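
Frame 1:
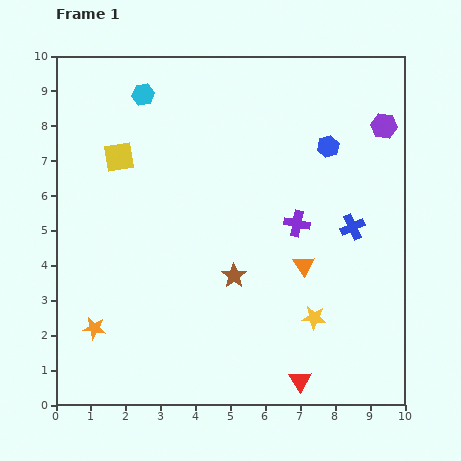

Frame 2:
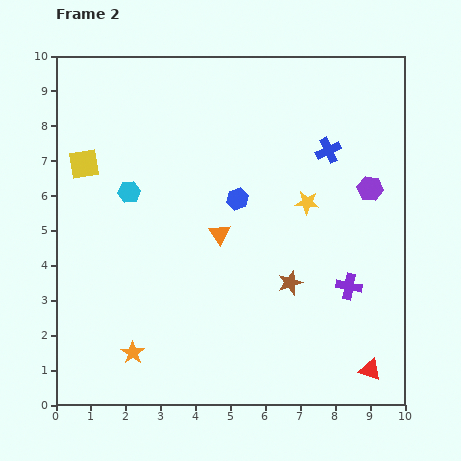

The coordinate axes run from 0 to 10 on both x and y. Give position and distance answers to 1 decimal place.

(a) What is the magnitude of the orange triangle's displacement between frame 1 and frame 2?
2.6

The orange triangle moved from (7.1, 4.0) to (4.7, 4.9), a distance of √(2.4² + 0.9²) ≈ 2.6.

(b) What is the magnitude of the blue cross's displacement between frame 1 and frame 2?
2.3

The blue cross moved from (8.5, 5.1) to (7.8, 7.3), a distance of √(0.7² + 2.2²) ≈ 2.3.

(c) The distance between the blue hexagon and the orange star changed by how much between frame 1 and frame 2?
-3.2

Distance in frame 1: 8.5. Distance in frame 2: 5.3.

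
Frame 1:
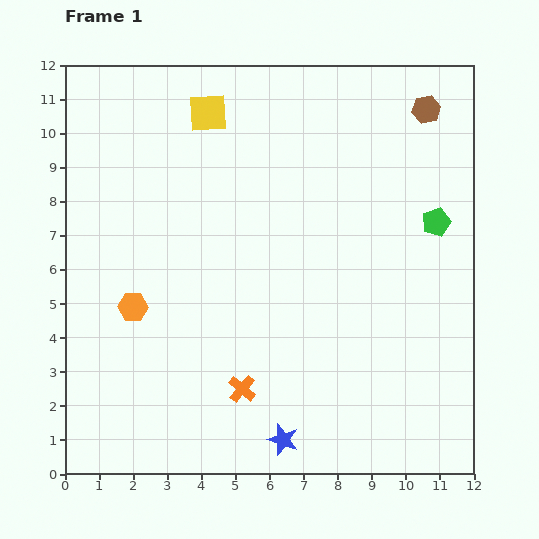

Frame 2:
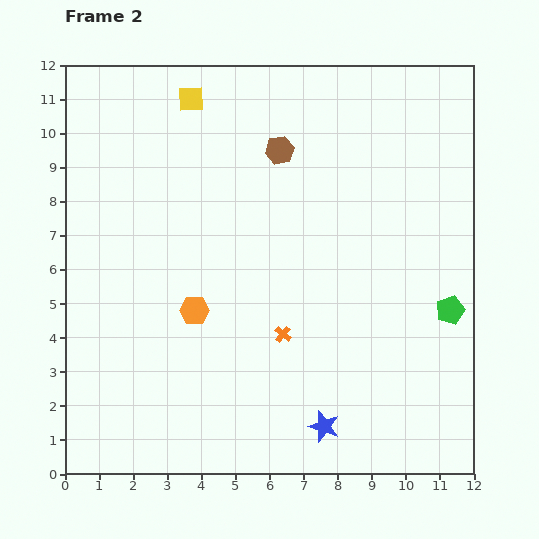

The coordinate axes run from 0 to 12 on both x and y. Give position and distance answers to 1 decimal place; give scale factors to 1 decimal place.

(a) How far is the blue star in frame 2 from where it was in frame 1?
1.3

The blue star moved from (6.4, 1.0) to (7.6, 1.4), a distance of √(1.2² + 0.4²) ≈ 1.3.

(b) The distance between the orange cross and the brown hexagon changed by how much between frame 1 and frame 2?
-4.4

Distance in frame 1: 9.8. Distance in frame 2: 5.4.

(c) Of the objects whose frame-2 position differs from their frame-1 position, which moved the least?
the yellow square

(moved 0.6)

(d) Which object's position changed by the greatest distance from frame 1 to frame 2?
the brown hexagon

(moved 4.5; next 2.6)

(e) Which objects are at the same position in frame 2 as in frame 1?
none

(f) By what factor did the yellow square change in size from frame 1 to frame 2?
0.7×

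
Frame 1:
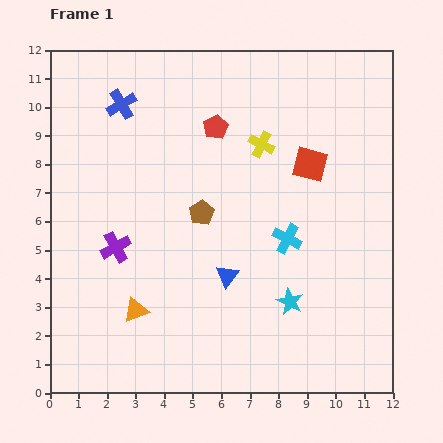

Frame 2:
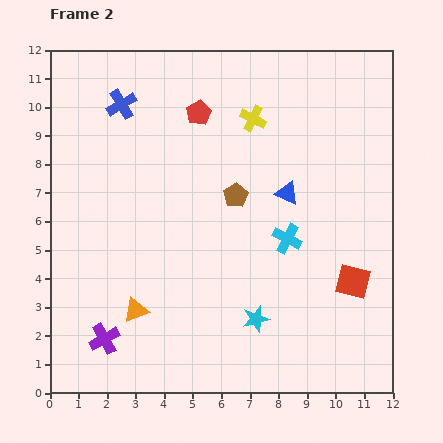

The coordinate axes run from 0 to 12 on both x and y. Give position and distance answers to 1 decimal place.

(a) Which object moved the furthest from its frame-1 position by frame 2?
the red square

(moved 4.4; next 3.6)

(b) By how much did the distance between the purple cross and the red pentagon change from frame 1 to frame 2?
+3.1

Distance in frame 1: 5.5. Distance in frame 2: 8.6.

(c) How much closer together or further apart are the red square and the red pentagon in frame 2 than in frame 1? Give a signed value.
+4.5

Distance in frame 1: 3.5. Distance in frame 2: 8.0.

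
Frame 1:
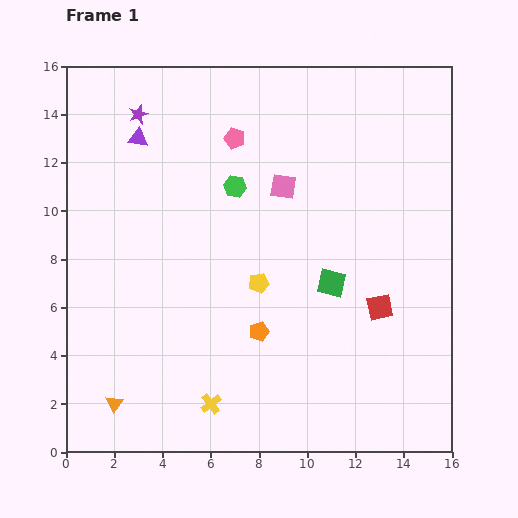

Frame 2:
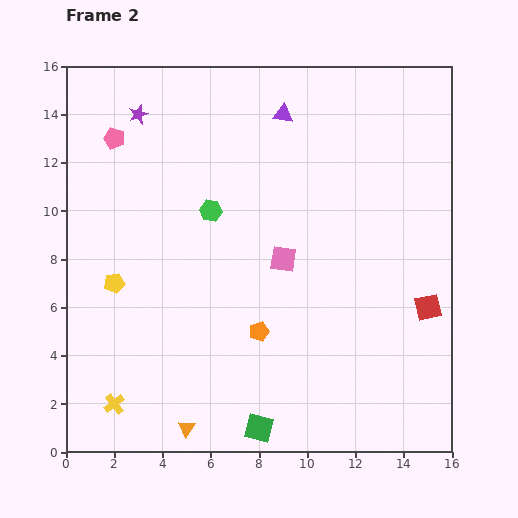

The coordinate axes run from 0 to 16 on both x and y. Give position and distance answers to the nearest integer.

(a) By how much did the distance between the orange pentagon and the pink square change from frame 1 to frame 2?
-3

Distance in frame 1: 6. Distance in frame 2: 3.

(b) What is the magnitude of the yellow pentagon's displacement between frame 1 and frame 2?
6

The yellow pentagon moved from (8, 7) to (2, 7), a distance of √(6² + 0²) ≈ 6.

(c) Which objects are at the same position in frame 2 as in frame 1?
the purple star, the orange pentagon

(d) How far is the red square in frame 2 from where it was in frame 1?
2

The red square moved from (13, 6) to (15, 6), a distance of √(2² + 0²) ≈ 2.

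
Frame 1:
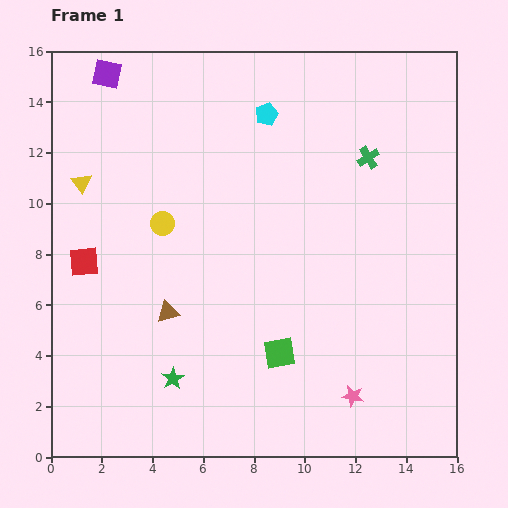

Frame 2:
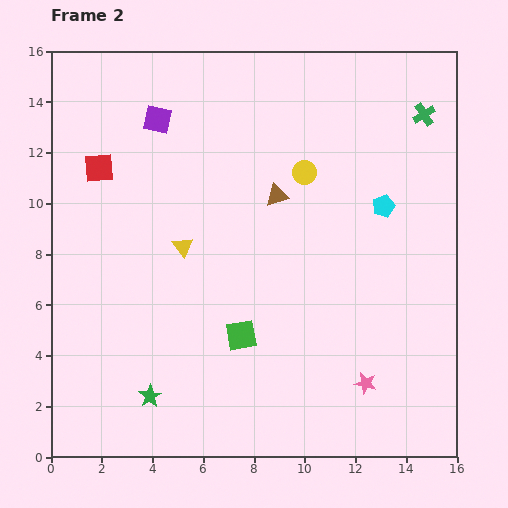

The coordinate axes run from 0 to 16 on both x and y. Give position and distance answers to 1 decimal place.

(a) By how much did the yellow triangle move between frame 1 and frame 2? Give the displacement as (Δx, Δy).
(4.0, -2.5)

The yellow triangle was at (1.2, 10.8) in frame 1 and (5.2, 8.3) in frame 2.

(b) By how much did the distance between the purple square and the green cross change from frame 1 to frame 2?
-0.3

Distance in frame 1: 10.8. Distance in frame 2: 10.5.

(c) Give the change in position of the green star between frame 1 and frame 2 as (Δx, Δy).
(-0.9, -0.7)

The green star was at (4.8, 3.1) in frame 1 and (3.9, 2.4) in frame 2.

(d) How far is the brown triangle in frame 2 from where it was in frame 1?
6.3

The brown triangle moved from (4.6, 5.7) to (8.9, 10.3), a distance of √(4.3² + 4.6²) ≈ 6.3.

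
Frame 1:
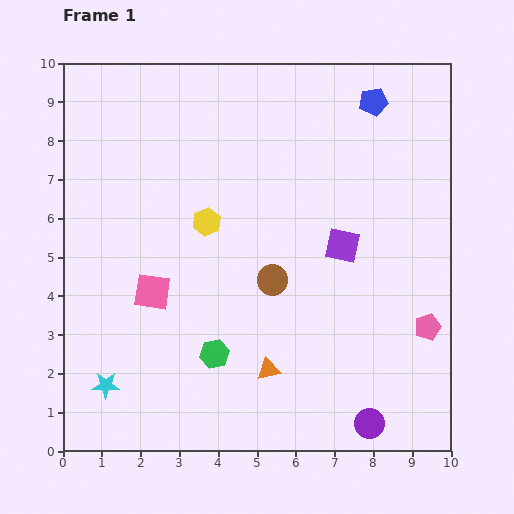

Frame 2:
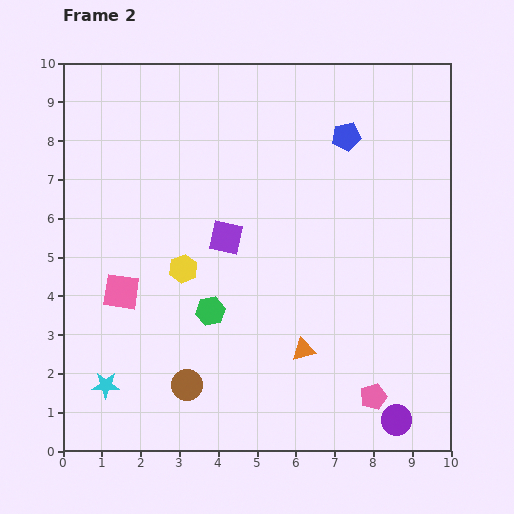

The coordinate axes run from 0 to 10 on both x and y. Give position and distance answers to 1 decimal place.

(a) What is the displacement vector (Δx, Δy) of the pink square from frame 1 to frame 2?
(-0.8, 0.0)

The pink square was at (2.3, 4.1) in frame 1 and (1.5, 4.1) in frame 2.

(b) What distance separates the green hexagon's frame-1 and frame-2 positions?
1.1

The green hexagon moved from (3.9, 2.5) to (3.8, 3.6), a distance of √(0.1² + 1.1²) ≈ 1.1.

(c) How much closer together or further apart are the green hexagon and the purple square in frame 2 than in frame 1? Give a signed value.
-2.4

Distance in frame 1: 4.3. Distance in frame 2: 1.9.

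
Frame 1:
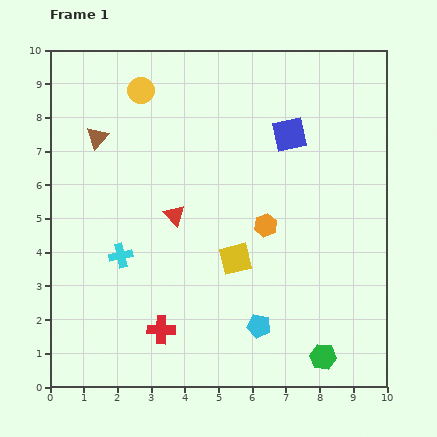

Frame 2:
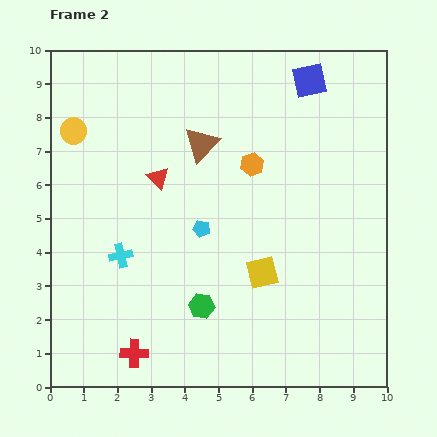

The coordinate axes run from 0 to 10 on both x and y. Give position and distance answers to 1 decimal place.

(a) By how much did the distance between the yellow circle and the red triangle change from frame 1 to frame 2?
-0.9

Distance in frame 1: 3.8. Distance in frame 2: 2.9.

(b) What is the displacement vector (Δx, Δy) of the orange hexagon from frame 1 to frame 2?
(-0.4, 1.8)

The orange hexagon was at (6.4, 4.8) in frame 1 and (6.0, 6.6) in frame 2.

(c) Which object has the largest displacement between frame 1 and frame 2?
the green hexagon

(moved 3.9; next 3.4)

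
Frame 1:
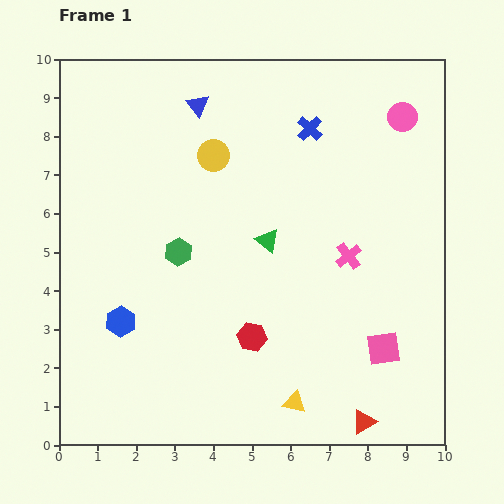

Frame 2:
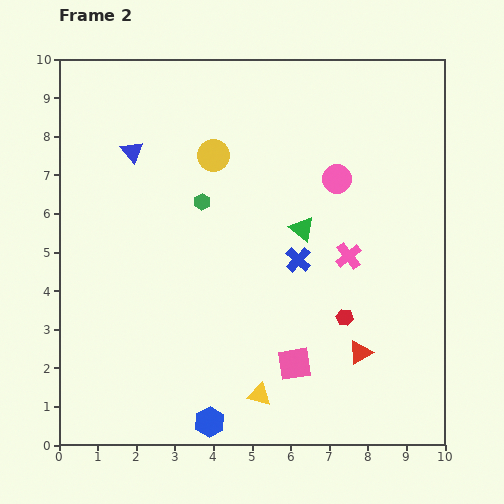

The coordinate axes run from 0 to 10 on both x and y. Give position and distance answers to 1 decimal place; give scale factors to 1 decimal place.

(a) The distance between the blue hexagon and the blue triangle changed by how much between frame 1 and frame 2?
+1.4

Distance in frame 1: 5.9. Distance in frame 2: 7.3.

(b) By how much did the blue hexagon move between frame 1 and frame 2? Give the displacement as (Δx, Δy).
(2.3, -2.6)

The blue hexagon was at (1.6, 3.2) in frame 1 and (3.9, 0.6) in frame 2.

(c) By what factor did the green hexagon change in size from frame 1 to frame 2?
0.6×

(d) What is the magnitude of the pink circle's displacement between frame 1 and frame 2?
2.3

The pink circle moved from (8.9, 8.5) to (7.2, 6.9), a distance of √(1.7² + 1.6²) ≈ 2.3.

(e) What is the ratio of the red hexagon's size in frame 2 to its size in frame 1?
0.6×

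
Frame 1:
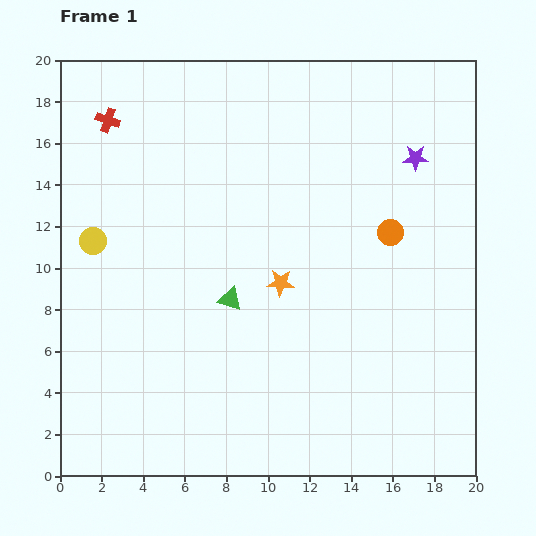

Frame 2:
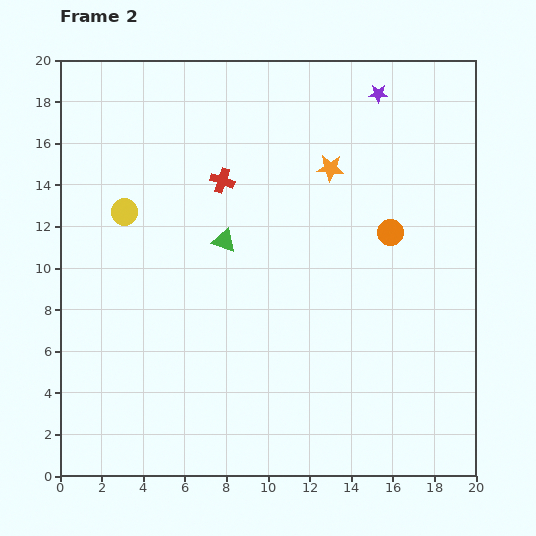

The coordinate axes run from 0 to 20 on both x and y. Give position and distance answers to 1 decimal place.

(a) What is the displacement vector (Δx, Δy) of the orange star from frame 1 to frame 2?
(2.4, 5.5)

The orange star was at (10.6, 9.3) in frame 1 and (13.0, 14.8) in frame 2.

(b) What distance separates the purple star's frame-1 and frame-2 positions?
3.6

The purple star moved from (17.1, 15.3) to (15.3, 18.4), a distance of √(1.8² + 3.1²) ≈ 3.6.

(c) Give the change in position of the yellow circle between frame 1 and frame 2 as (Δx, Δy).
(1.5, 1.4)

The yellow circle was at (1.6, 11.3) in frame 1 and (3.1, 12.7) in frame 2.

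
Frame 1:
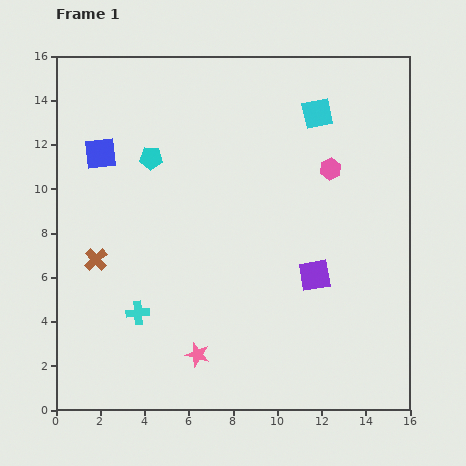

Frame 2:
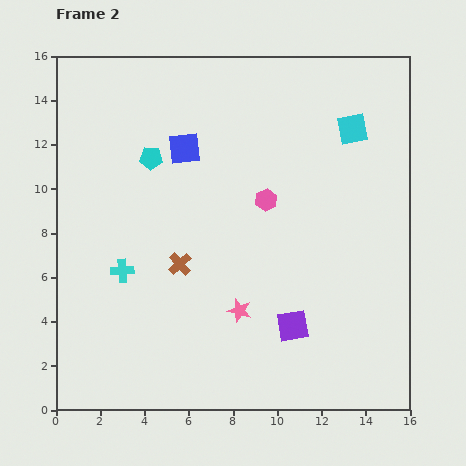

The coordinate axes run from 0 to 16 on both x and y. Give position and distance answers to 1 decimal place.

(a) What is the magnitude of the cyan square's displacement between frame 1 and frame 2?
1.7

The cyan square moved from (11.8, 13.4) to (13.4, 12.7), a distance of √(1.6² + 0.7²) ≈ 1.7.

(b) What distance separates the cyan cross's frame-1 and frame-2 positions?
2.0

The cyan cross moved from (3.7, 4.4) to (3.0, 6.3), a distance of √(0.7² + 1.9²) ≈ 2.0.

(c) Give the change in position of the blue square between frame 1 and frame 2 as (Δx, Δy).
(3.8, 0.2)

The blue square was at (2.0, 11.6) in frame 1 and (5.8, 11.8) in frame 2.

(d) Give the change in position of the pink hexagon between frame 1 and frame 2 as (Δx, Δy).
(-2.9, -1.4)

The pink hexagon was at (12.4, 10.9) in frame 1 and (9.5, 9.5) in frame 2.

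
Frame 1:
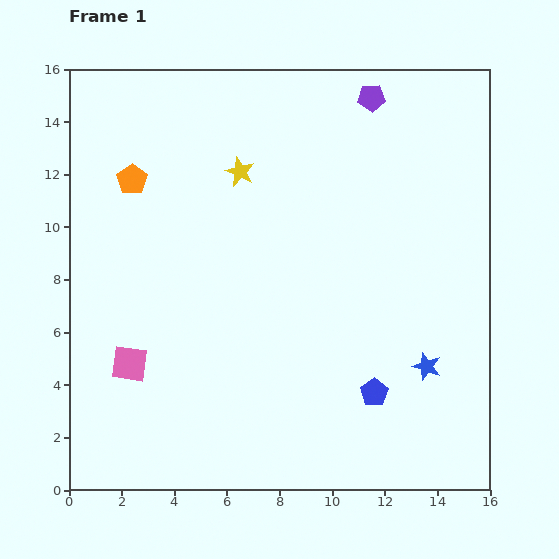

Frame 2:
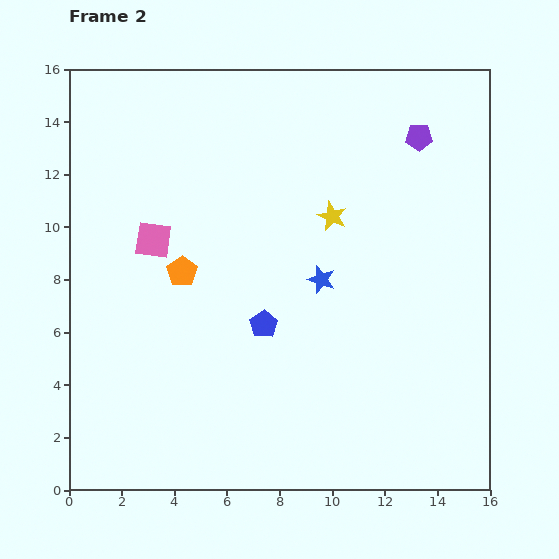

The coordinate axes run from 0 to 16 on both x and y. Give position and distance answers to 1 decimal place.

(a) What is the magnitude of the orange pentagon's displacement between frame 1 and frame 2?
4.0

The orange pentagon moved from (2.4, 11.8) to (4.3, 8.3), a distance of √(1.9² + 3.5²) ≈ 4.0.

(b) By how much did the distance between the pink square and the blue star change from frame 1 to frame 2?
-4.7

Distance in frame 1: 11.3. Distance in frame 2: 6.6.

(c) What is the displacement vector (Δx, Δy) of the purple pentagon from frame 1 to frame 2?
(1.8, -1.5)

The purple pentagon was at (11.5, 14.9) in frame 1 and (13.3, 13.4) in frame 2.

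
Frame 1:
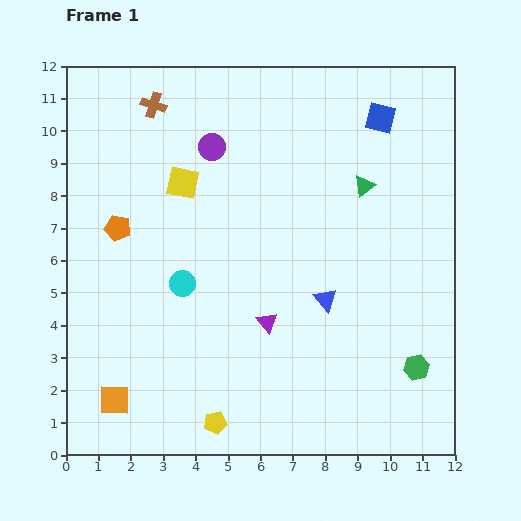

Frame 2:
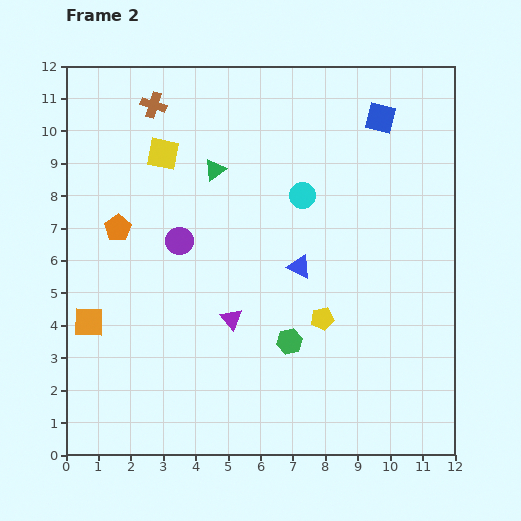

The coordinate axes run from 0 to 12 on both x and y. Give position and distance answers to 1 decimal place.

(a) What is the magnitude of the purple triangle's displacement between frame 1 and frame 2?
1.1

The purple triangle moved from (6.2, 4.1) to (5.1, 4.2), a distance of √(1.1² + 0.1²) ≈ 1.1.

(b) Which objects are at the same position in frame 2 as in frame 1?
the blue square, the brown cross, the orange pentagon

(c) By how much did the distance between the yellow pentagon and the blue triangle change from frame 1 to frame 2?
-3.4

Distance in frame 1: 5.1. Distance in frame 2: 1.7.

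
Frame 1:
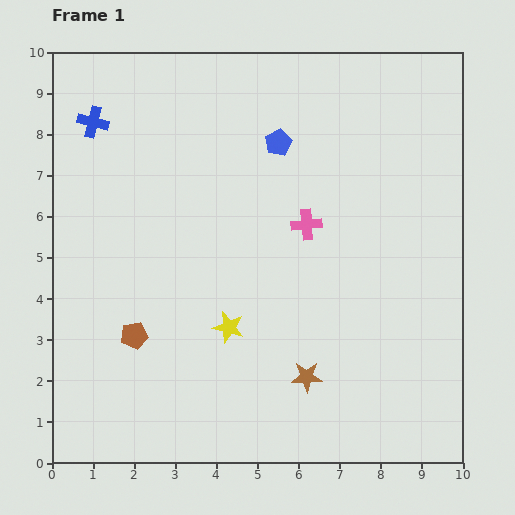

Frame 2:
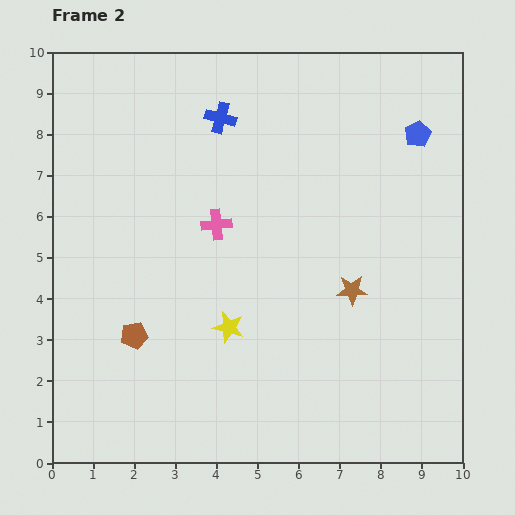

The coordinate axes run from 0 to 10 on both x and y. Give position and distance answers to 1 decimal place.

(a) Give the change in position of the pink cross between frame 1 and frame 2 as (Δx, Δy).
(-2.2, 0.0)

The pink cross was at (6.2, 5.8) in frame 1 and (4.0, 5.8) in frame 2.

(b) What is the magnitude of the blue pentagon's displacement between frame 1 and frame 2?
3.4

The blue pentagon moved from (5.5, 7.8) to (8.9, 8.0), a distance of √(3.4² + 0.2²) ≈ 3.4.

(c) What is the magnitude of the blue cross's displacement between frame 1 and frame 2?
3.1

The blue cross moved from (1.0, 8.3) to (4.1, 8.4), a distance of √(3.1² + 0.1²) ≈ 3.1.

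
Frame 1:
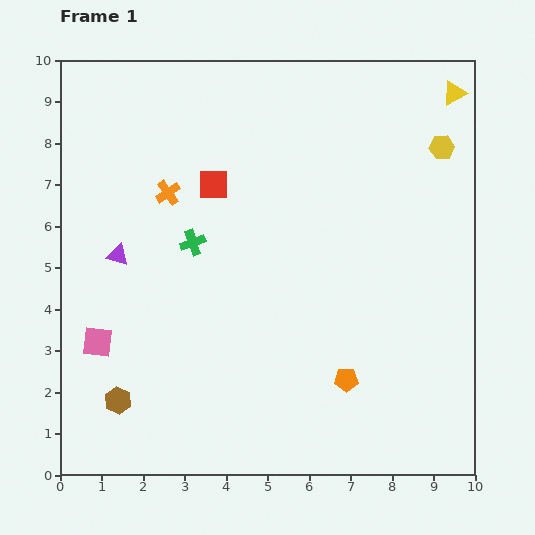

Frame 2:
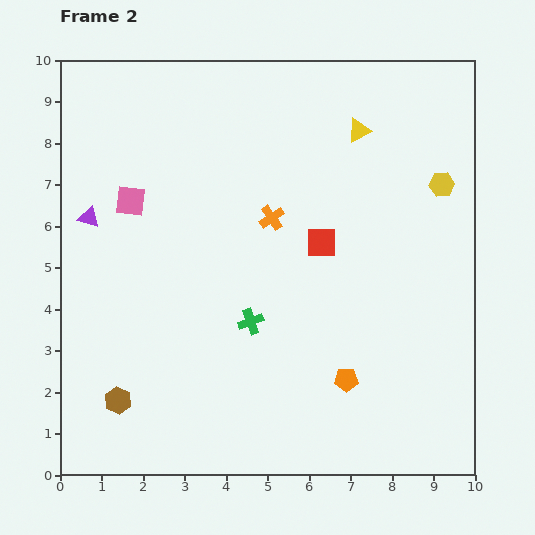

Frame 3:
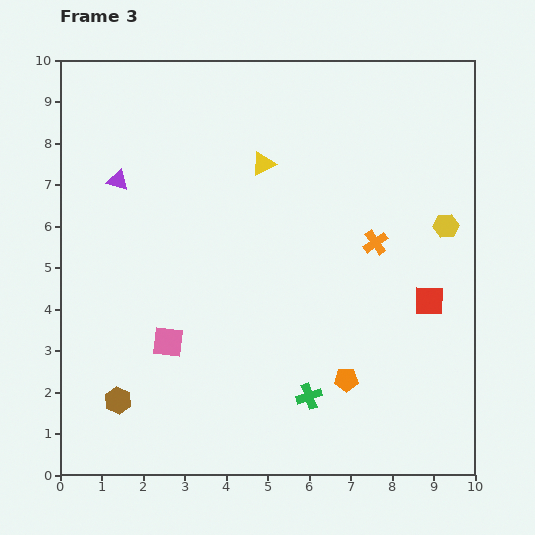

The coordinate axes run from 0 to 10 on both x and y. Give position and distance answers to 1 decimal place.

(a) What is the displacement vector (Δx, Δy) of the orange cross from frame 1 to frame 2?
(2.5, -0.6)

The orange cross was at (2.6, 6.8) in frame 1 and (5.1, 6.2) in frame 2.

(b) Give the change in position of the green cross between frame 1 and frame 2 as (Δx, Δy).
(1.4, -1.9)

The green cross was at (3.2, 5.6) in frame 1 and (4.6, 3.7) in frame 2.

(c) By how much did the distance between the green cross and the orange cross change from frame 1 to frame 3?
+2.7

Distance in frame 1: 1.3. Distance in frame 3: 4.0.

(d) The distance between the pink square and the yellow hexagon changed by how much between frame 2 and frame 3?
-0.2

Distance in frame 2: 7.5. Distance in frame 3: 7.3.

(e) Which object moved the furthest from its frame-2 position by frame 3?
the pink square

(moved 3.5; next 3.0)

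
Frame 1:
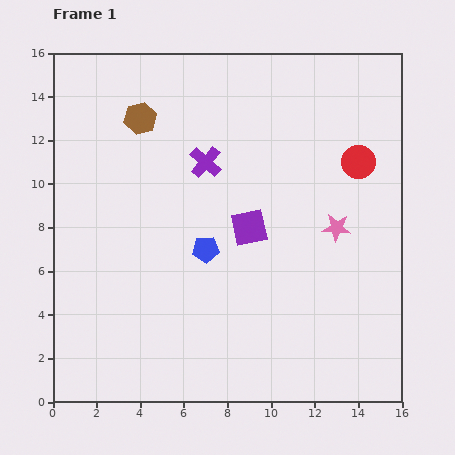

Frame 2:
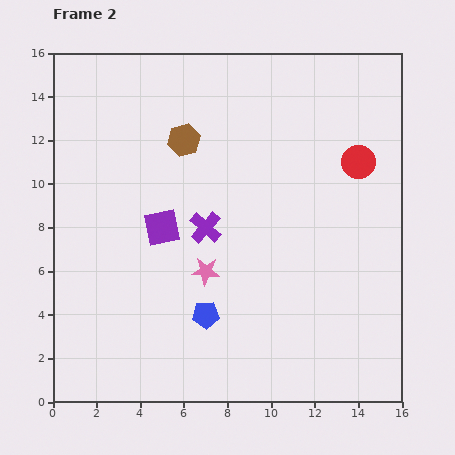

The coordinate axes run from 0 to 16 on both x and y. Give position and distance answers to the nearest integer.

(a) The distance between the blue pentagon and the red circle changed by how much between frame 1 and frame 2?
+2

Distance in frame 1: 8. Distance in frame 2: 10.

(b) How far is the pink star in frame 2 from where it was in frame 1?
6

The pink star moved from (13, 8) to (7, 6), a distance of √(6² + 2²) ≈ 6.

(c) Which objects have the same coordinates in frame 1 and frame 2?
the red circle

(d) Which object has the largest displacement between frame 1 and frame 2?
the pink star

(moved 6; next 4)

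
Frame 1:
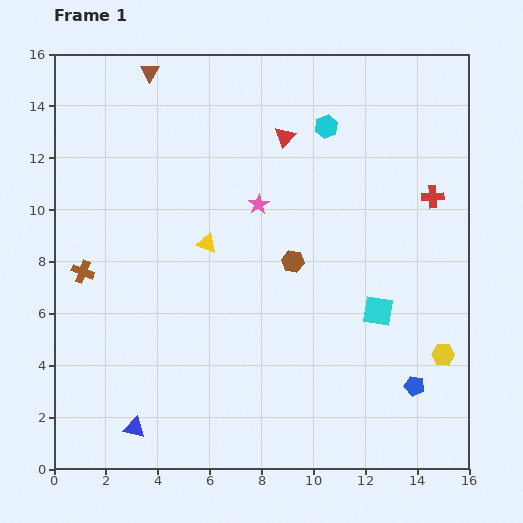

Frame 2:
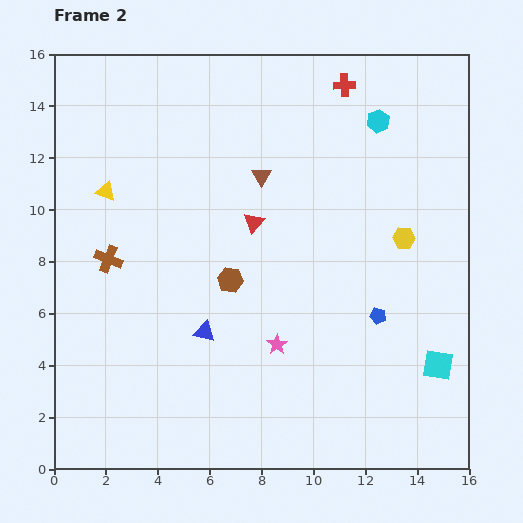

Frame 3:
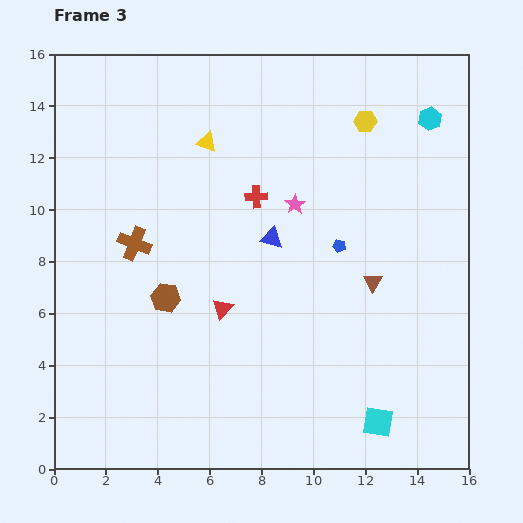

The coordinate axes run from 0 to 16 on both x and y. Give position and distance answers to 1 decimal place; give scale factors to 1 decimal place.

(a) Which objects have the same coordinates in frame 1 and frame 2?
none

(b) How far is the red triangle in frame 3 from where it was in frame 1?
7.0

The red triangle moved from (8.9, 12.8) to (6.5, 6.2), a distance of √(2.4² + 6.6²) ≈ 7.0.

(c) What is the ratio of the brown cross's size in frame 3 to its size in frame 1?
1.5×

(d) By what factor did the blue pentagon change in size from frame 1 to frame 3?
0.6×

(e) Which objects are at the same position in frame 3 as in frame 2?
none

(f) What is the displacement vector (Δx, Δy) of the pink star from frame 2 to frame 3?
(0.7, 5.4)

The pink star was at (8.6, 4.8) in frame 2 and (9.3, 10.2) in frame 3.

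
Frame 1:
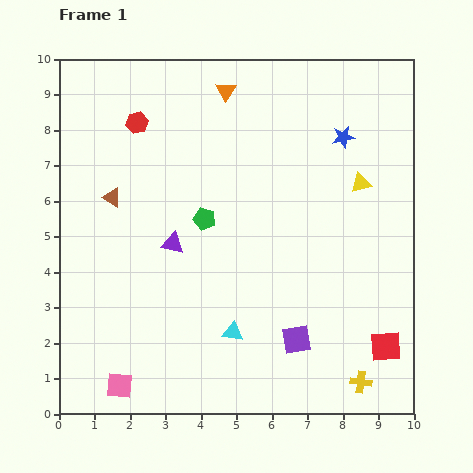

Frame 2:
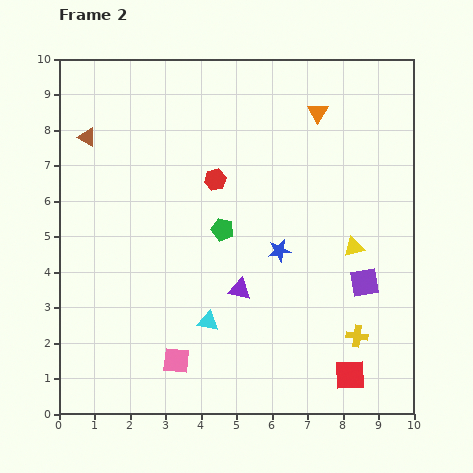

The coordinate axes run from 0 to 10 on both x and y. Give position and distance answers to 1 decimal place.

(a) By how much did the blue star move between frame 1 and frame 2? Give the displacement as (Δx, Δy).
(-1.8, -3.2)

The blue star was at (8.0, 7.8) in frame 1 and (6.2, 4.6) in frame 2.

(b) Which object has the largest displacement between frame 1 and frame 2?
the blue star

(moved 3.7; next 2.7)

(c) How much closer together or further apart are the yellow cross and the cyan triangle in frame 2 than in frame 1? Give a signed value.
+0.3

Distance in frame 1: 3.9. Distance in frame 2: 4.2.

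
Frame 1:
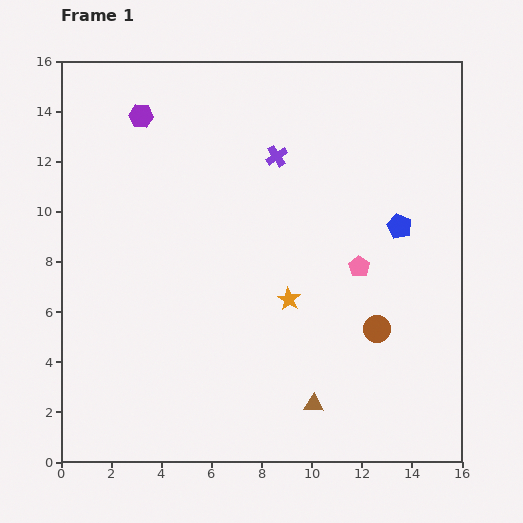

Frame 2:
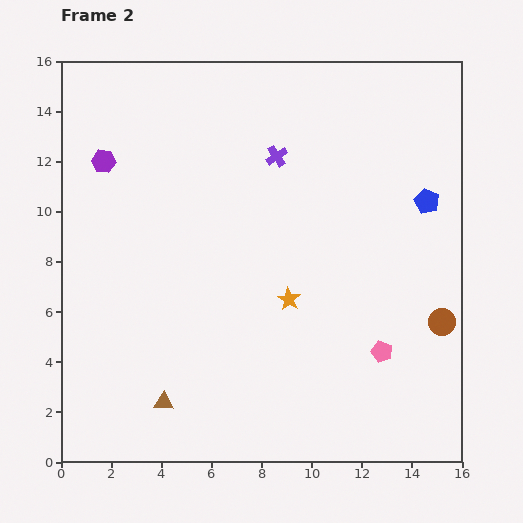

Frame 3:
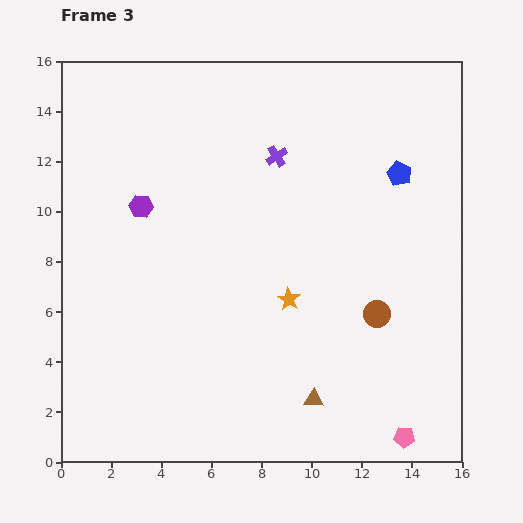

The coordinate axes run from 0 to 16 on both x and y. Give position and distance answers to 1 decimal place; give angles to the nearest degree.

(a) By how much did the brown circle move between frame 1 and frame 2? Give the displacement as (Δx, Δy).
(2.6, 0.3)

The brown circle was at (12.6, 5.3) in frame 1 and (15.2, 5.6) in frame 2.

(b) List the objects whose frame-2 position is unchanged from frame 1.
the orange star, the purple cross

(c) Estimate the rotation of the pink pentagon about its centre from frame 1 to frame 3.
31° counter-clockwise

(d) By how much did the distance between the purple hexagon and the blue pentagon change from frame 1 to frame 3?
-0.8

Distance in frame 1: 11.2. Distance in frame 3: 10.4.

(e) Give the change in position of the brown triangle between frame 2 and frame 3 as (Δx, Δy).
(6.0, 0.1)

The brown triangle was at (4.1, 2.4) in frame 2 and (10.1, 2.5) in frame 3.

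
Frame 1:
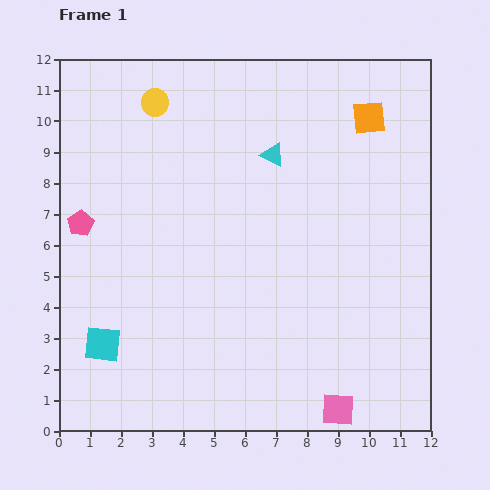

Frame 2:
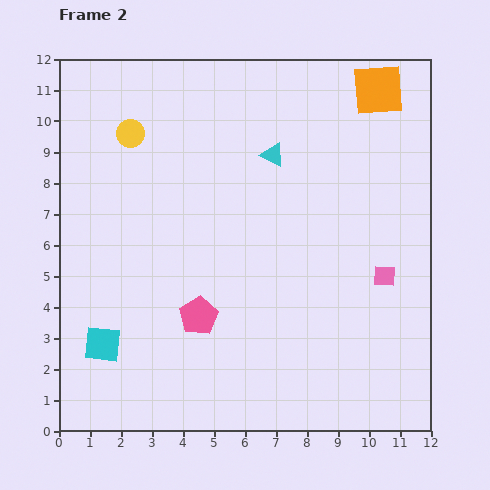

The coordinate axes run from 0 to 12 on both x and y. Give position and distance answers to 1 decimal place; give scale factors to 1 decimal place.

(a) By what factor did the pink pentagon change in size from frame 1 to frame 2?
1.5×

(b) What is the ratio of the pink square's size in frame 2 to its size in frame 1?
0.6×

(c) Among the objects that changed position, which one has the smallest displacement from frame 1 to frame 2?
the orange square

(moved 0.9)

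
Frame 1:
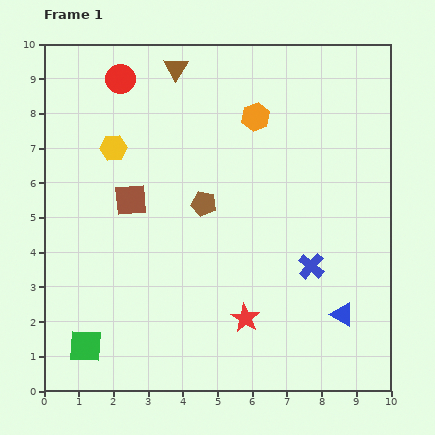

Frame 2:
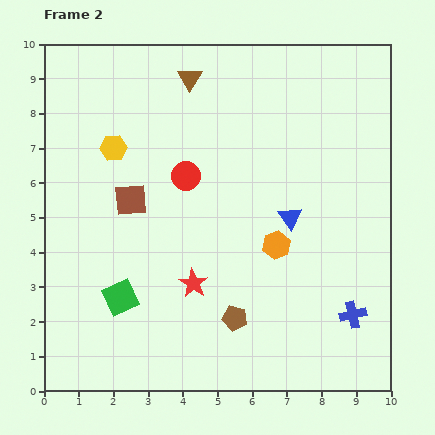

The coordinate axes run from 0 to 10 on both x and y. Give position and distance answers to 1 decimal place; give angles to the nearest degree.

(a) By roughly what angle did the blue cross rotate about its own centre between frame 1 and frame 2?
37° clockwise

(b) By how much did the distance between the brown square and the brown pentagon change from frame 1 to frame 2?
+2.4

Distance in frame 1: 2.1. Distance in frame 2: 4.5.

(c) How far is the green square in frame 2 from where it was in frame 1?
1.7

The green square moved from (1.2, 1.3) to (2.2, 2.7), a distance of √(1.0² + 1.4²) ≈ 1.7.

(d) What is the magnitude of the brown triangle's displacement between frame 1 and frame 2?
0.5

The brown triangle moved from (3.8, 9.3) to (4.2, 9.0), a distance of √(0.4² + 0.3²) ≈ 0.5.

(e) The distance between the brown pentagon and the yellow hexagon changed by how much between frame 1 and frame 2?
+2.9

Distance in frame 1: 3.1. Distance in frame 2: 6.0.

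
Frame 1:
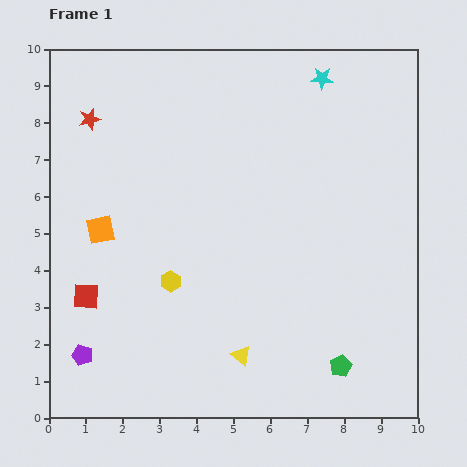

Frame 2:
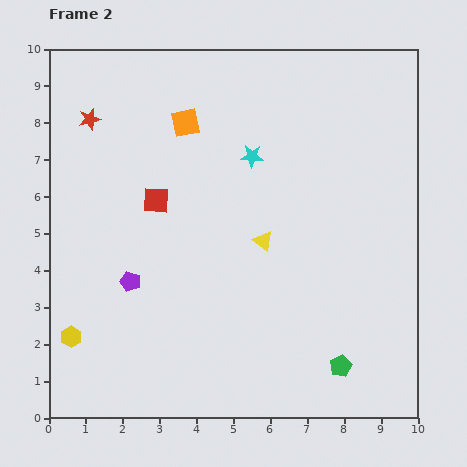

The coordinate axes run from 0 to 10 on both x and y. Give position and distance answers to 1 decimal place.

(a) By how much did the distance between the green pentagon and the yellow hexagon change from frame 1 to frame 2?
+2.2

Distance in frame 1: 5.1. Distance in frame 2: 7.3.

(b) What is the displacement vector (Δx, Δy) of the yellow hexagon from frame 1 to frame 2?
(-2.7, -1.5)

The yellow hexagon was at (3.3, 3.7) in frame 1 and (0.6, 2.2) in frame 2.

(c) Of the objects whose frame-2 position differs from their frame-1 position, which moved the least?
the purple pentagon

(moved 2.4)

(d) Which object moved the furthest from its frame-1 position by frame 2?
the orange square

(moved 3.7; next 3.2)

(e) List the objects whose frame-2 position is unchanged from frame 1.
the green pentagon, the red star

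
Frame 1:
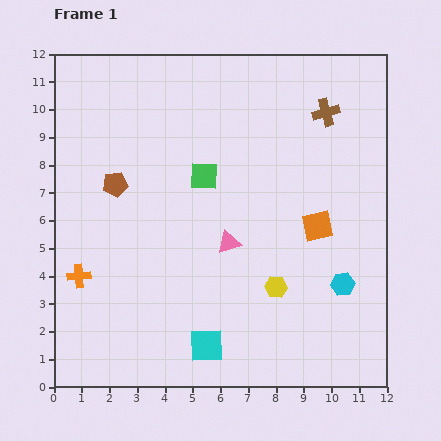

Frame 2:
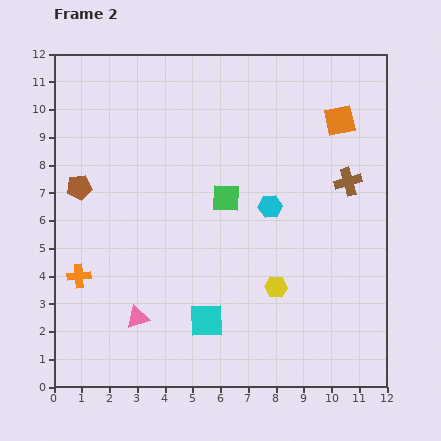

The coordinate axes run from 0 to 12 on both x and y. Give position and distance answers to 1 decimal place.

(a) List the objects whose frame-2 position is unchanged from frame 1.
the yellow hexagon, the orange cross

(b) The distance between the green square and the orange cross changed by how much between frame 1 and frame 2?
+0.2

Distance in frame 1: 5.8. Distance in frame 2: 6.0.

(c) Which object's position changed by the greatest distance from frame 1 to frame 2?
the pink triangle

(moved 4.3; next 3.9)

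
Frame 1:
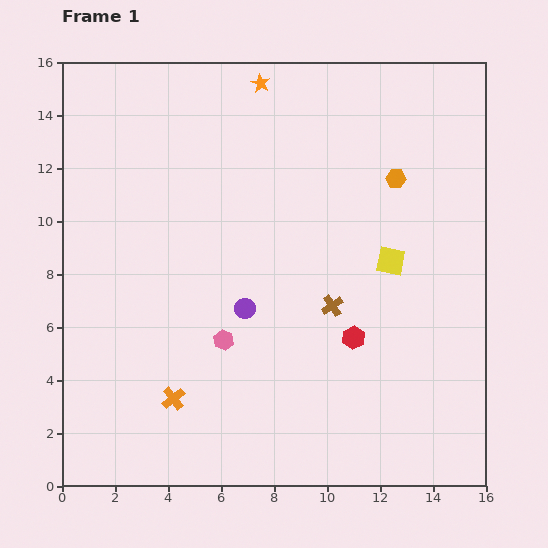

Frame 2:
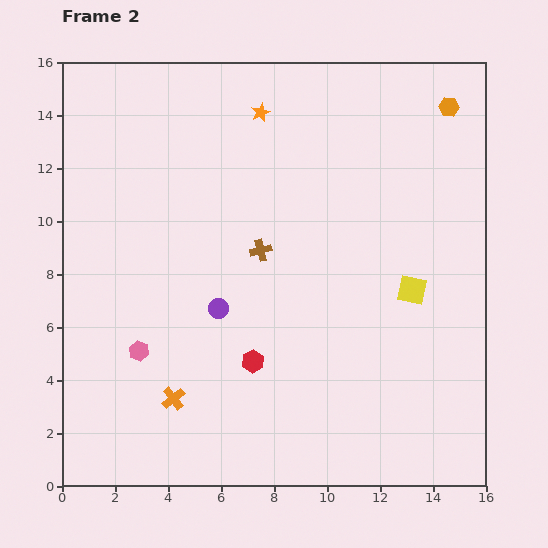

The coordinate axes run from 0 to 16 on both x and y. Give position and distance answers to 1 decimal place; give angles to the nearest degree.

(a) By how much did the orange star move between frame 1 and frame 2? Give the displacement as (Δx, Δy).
(0.0, -1.1)

The orange star was at (7.5, 15.2) in frame 1 and (7.5, 14.1) in frame 2.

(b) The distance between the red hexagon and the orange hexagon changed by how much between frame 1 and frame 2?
+5.9

Distance in frame 1: 6.2. Distance in frame 2: 12.1.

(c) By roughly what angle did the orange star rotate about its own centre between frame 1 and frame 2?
19° clockwise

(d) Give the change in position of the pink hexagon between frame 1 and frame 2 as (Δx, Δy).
(-3.2, -0.4)

The pink hexagon was at (6.1, 5.5) in frame 1 and (2.9, 5.1) in frame 2.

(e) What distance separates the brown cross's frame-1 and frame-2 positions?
3.4

The brown cross moved from (10.2, 6.8) to (7.5, 8.9), a distance of √(2.7² + 2.1²) ≈ 3.4.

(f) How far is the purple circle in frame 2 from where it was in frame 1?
1.0

The purple circle moved from (6.9, 6.7) to (5.9, 6.7), a distance of √(1.0² + 0.0²) ≈ 1.0.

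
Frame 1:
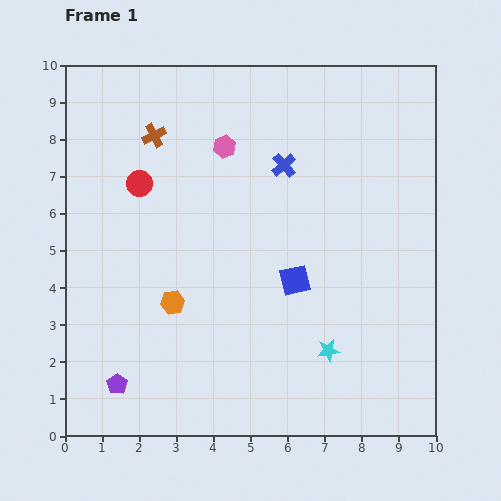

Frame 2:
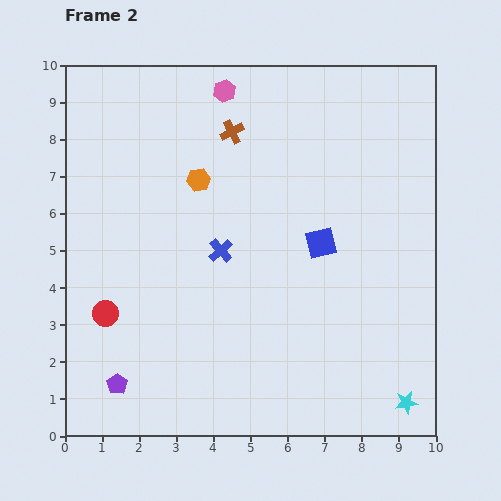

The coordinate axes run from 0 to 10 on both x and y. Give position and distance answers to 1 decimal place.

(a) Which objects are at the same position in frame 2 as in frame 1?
the purple pentagon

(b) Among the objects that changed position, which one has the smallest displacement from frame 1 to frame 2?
the blue square

(moved 1.2)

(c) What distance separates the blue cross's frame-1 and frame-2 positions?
2.9

The blue cross moved from (5.9, 7.3) to (4.2, 5.0), a distance of √(1.7² + 2.3²) ≈ 2.9.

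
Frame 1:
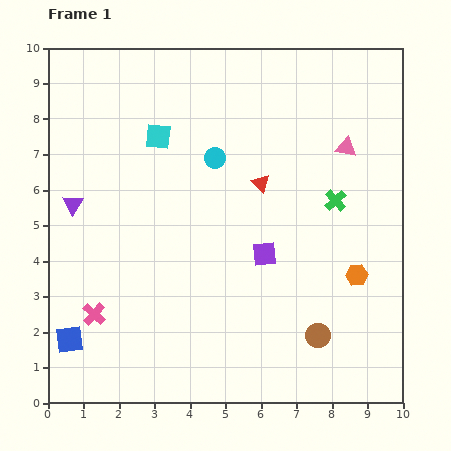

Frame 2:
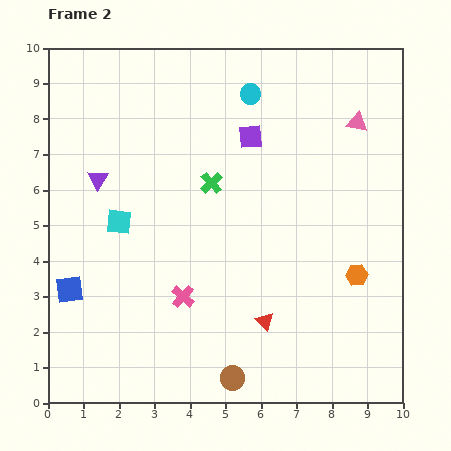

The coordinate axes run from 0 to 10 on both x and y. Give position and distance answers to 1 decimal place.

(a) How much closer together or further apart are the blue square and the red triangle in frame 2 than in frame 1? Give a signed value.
-1.4

Distance in frame 1: 7.0. Distance in frame 2: 5.6.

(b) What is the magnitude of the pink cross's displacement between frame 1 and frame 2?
2.5

The pink cross moved from (1.3, 2.5) to (3.8, 3.0), a distance of √(2.5² + 0.5²) ≈ 2.5.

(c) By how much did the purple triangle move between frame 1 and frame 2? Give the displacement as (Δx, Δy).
(0.7, 0.7)

The purple triangle was at (0.7, 5.6) in frame 1 and (1.4, 6.3) in frame 2.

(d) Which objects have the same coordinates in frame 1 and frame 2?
the orange hexagon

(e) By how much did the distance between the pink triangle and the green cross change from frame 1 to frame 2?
+2.9

Distance in frame 1: 1.5. Distance in frame 2: 4.4.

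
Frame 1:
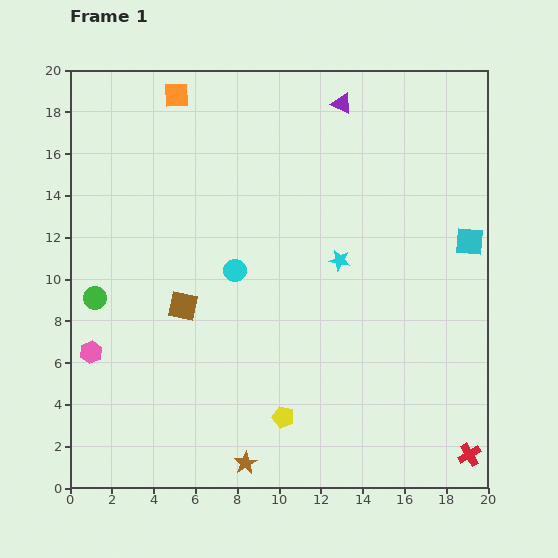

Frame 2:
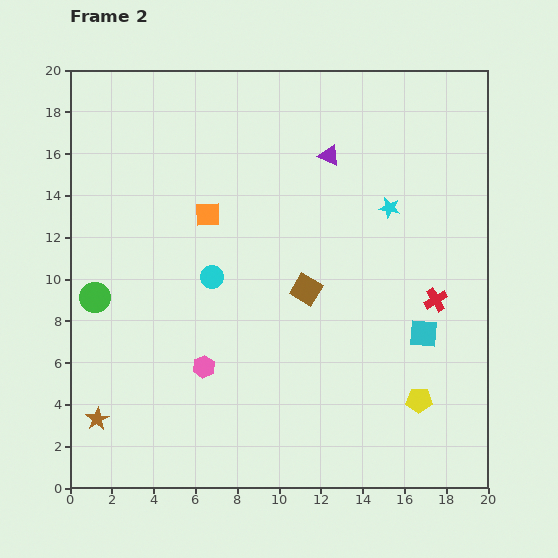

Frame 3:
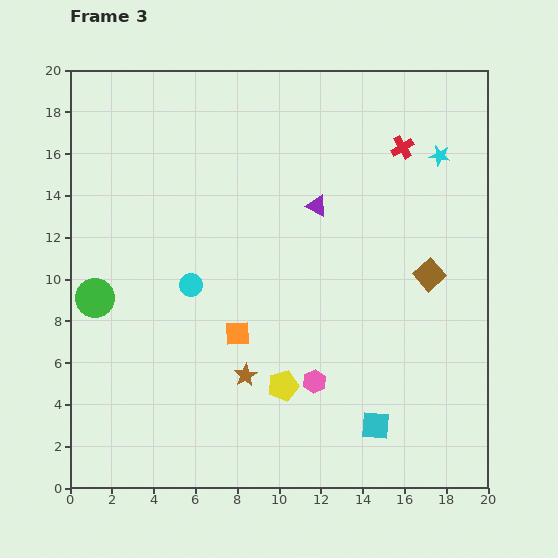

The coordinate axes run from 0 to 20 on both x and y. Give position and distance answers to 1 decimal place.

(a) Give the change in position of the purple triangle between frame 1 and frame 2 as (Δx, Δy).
(-0.6, -2.5)

The purple triangle was at (13.0, 18.4) in frame 1 and (12.4, 15.9) in frame 2.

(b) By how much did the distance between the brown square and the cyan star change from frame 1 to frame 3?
-2.1

Distance in frame 1: 7.8. Distance in frame 3: 5.7.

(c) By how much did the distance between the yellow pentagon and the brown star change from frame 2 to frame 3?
-13.5

Distance in frame 2: 15.4. Distance in frame 3: 1.9.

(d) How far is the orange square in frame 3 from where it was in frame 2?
5.9

The orange square moved from (6.6, 13.1) to (8.0, 7.4), a distance of √(1.4² + 5.7²) ≈ 5.9.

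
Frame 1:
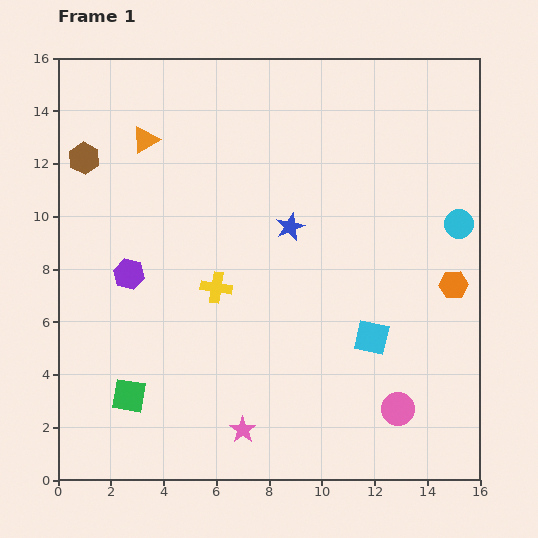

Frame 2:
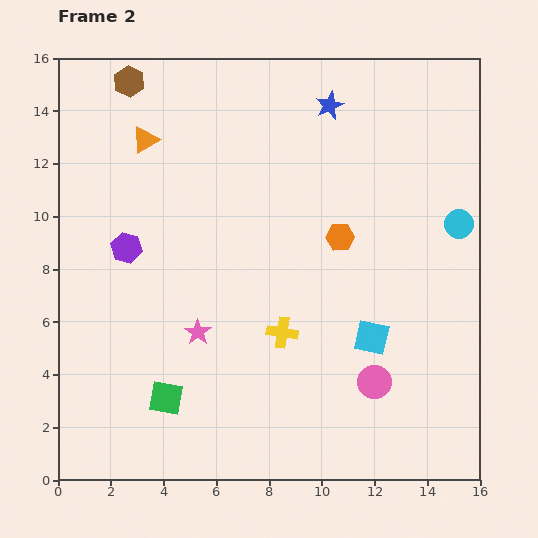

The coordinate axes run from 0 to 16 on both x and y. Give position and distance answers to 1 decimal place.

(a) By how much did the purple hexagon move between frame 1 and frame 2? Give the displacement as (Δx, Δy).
(-0.1, 1.0)

The purple hexagon was at (2.7, 7.8) in frame 1 and (2.6, 8.8) in frame 2.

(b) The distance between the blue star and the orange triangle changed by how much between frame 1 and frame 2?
+0.7

Distance in frame 1: 6.4. Distance in frame 2: 7.1.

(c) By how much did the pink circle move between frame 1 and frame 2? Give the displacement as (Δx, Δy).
(-0.9, 1.0)

The pink circle was at (12.9, 2.7) in frame 1 and (12.0, 3.7) in frame 2.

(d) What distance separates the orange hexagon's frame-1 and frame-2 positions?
4.7

The orange hexagon moved from (15.0, 7.4) to (10.7, 9.2), a distance of √(4.3² + 1.8²) ≈ 4.7.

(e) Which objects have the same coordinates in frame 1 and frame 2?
the cyan square, the orange triangle, the cyan circle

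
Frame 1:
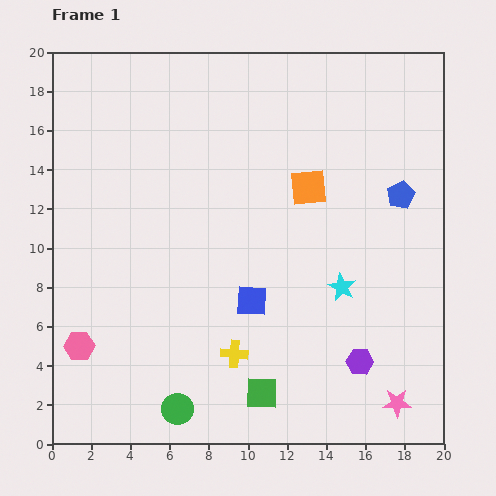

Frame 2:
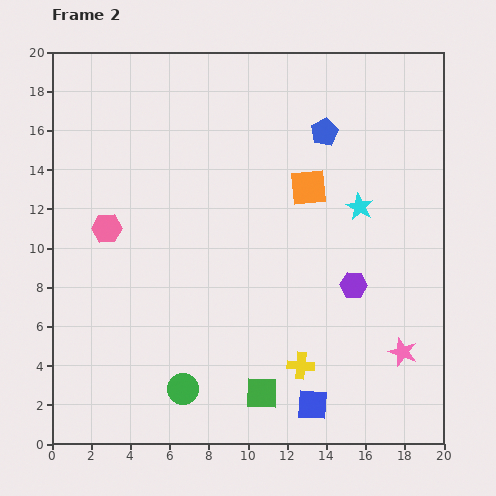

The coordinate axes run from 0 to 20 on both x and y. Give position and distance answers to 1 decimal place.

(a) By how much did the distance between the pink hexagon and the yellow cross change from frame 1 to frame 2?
+4.2

Distance in frame 1: 7.9. Distance in frame 2: 12.1.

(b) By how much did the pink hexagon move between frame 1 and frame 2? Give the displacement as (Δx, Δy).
(1.4, 6.0)

The pink hexagon was at (1.4, 5.0) in frame 1 and (2.8, 11.0) in frame 2.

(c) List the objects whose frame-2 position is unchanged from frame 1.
the green square, the orange square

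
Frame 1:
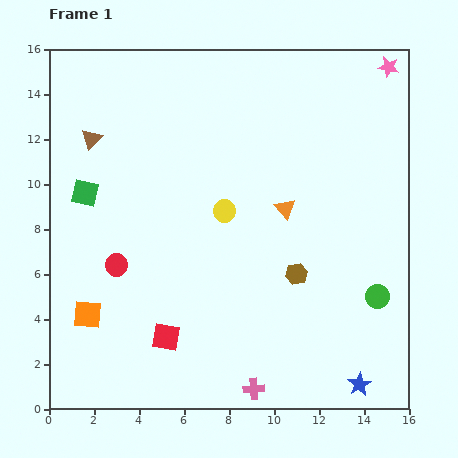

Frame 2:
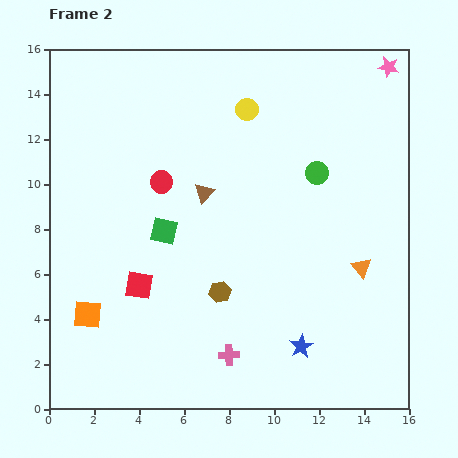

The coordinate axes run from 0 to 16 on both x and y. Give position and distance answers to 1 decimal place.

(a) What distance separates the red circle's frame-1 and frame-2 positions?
4.2

The red circle moved from (3.0, 6.4) to (5.0, 10.1), a distance of √(2.0² + 3.7²) ≈ 4.2.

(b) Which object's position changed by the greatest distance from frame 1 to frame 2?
the green circle

(moved 6.1; next 5.5)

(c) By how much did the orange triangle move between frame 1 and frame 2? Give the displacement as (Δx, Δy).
(3.4, -2.6)

The orange triangle was at (10.5, 8.9) in frame 1 and (13.9, 6.3) in frame 2.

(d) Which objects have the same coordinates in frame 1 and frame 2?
the orange square, the pink star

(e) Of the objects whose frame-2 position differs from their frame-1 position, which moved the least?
the pink cross

(moved 1.9)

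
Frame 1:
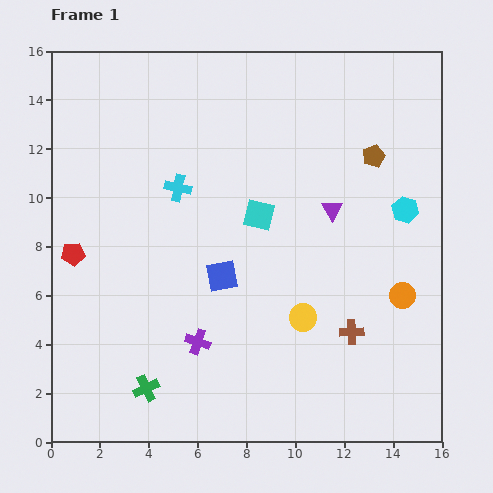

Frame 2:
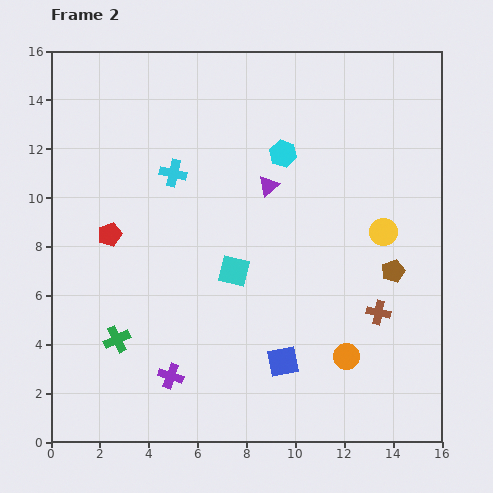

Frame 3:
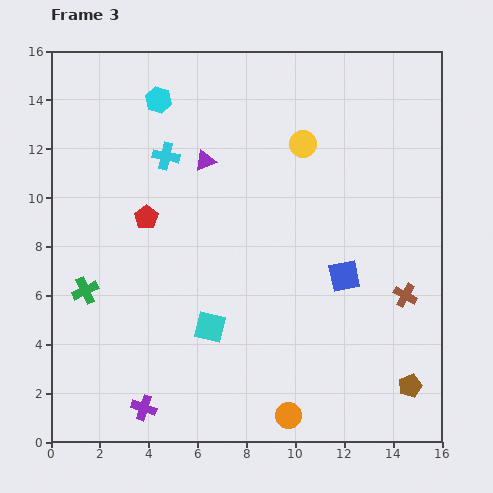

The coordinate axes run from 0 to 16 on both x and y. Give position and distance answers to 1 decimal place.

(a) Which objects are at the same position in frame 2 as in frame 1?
none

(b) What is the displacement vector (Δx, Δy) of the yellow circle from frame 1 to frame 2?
(3.3, 3.5)

The yellow circle was at (10.3, 5.1) in frame 1 and (13.6, 8.6) in frame 2.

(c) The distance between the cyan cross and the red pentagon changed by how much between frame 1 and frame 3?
-2.5

Distance in frame 1: 5.1. Distance in frame 3: 2.6.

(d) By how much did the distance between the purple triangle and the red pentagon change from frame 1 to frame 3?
-7.5

Distance in frame 1: 10.8. Distance in frame 3: 3.3.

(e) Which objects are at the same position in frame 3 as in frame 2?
none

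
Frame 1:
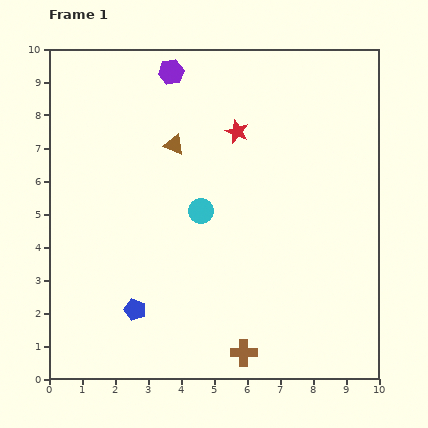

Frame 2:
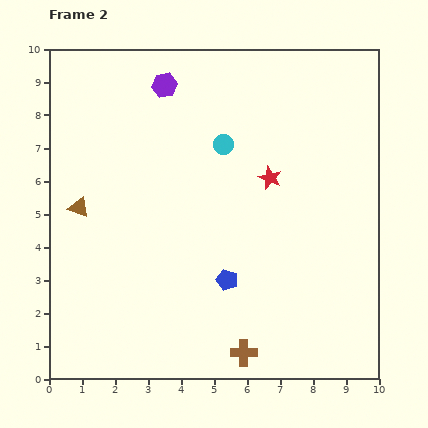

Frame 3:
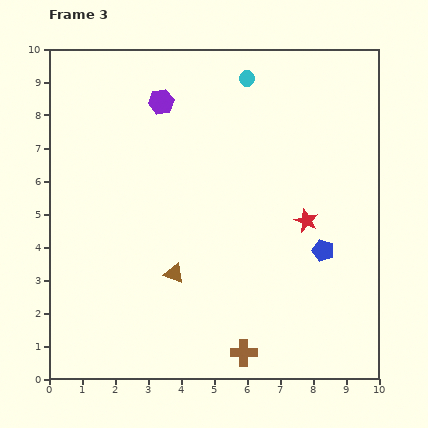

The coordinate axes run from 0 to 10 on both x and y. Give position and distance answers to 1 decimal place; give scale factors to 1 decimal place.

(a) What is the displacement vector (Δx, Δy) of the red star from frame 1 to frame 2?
(1.0, -1.4)

The red star was at (5.7, 7.5) in frame 1 and (6.7, 6.1) in frame 2.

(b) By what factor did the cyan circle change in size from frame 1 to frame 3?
0.6×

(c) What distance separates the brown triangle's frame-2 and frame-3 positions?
3.5

The brown triangle moved from (0.9, 5.2) to (3.8, 3.2), a distance of √(2.9² + 2.0²) ≈ 3.5.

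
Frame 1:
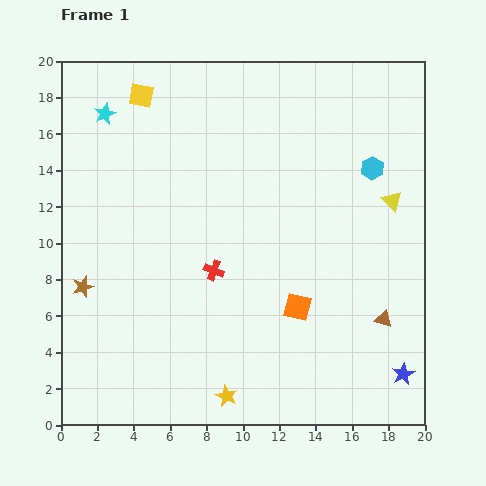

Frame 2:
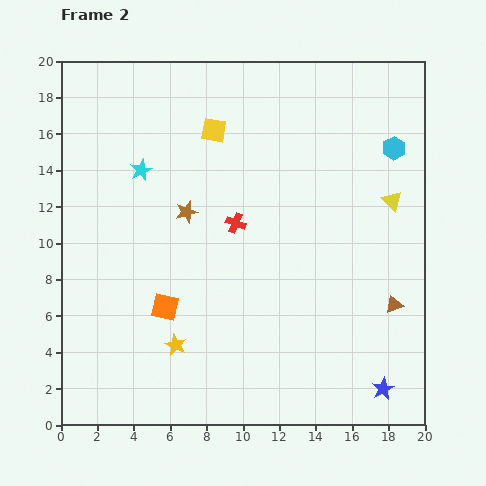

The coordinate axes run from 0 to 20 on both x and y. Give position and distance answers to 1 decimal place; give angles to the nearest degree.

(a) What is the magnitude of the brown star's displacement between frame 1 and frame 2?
7.0

The brown star moved from (1.2, 7.6) to (6.9, 11.7), a distance of √(5.7² + 4.1²) ≈ 7.0.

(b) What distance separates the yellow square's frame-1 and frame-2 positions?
4.4

The yellow square moved from (4.4, 18.1) to (8.4, 16.2), a distance of √(4.0² + 1.9²) ≈ 4.4.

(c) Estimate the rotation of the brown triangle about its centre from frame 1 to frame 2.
38° counter-clockwise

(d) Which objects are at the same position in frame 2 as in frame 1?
the yellow triangle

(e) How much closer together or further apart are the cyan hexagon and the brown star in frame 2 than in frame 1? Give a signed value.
-5.3

Distance in frame 1: 17.2. Distance in frame 2: 11.9.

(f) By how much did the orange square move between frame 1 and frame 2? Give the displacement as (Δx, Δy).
(-7.3, 0.0)

The orange square was at (13.0, 6.5) in frame 1 and (5.7, 6.5) in frame 2.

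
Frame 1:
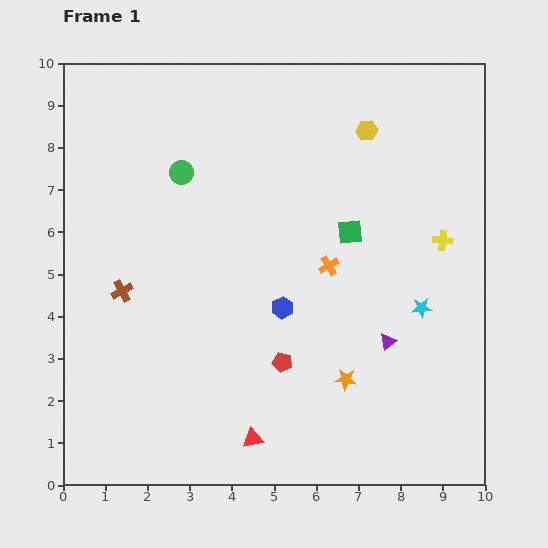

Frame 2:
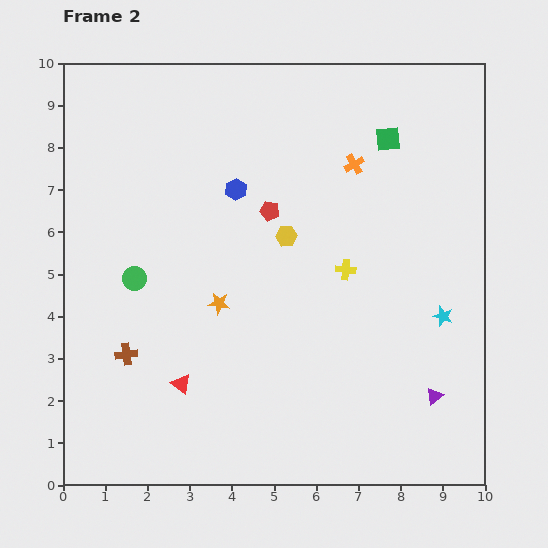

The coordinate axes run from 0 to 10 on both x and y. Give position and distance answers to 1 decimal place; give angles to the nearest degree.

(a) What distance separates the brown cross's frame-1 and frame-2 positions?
1.5

The brown cross moved from (1.4, 4.6) to (1.5, 3.1), a distance of √(0.1² + 1.5²) ≈ 1.5.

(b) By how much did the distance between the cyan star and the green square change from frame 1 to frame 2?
+1.9

Distance in frame 1: 2.5. Distance in frame 2: 4.4.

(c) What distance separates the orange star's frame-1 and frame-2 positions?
3.5

The orange star moved from (6.7, 2.5) to (3.7, 4.3), a distance of √(3.0² + 1.8²) ≈ 3.5.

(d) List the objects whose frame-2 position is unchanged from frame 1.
none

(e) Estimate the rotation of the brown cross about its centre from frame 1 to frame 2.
22° clockwise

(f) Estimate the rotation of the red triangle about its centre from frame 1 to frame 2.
49° clockwise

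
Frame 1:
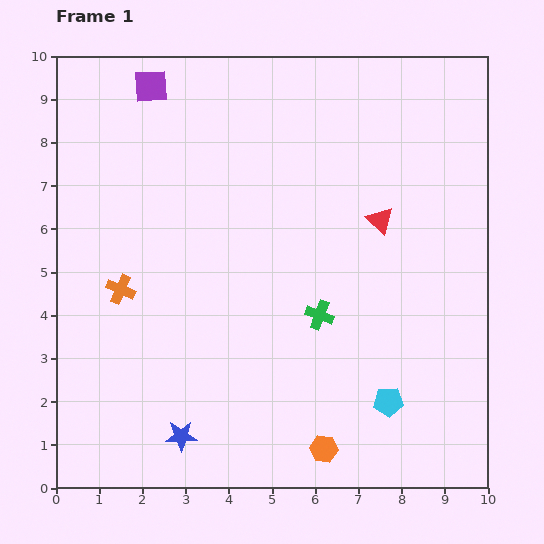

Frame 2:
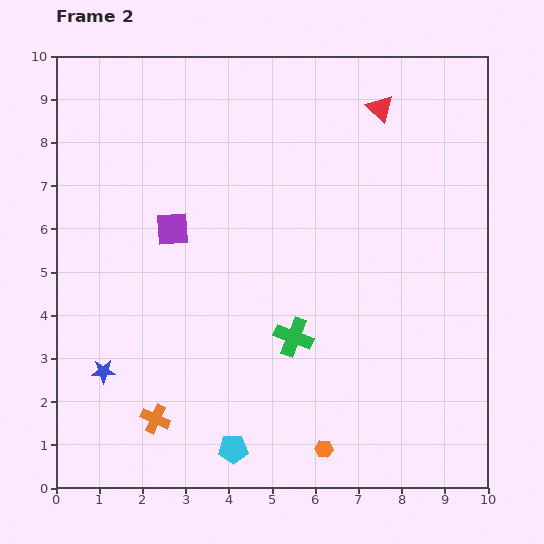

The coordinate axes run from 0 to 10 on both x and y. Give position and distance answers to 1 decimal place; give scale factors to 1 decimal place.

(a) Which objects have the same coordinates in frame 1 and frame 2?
the orange hexagon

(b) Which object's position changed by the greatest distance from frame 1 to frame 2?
the cyan pentagon

(moved 3.8; next 3.3)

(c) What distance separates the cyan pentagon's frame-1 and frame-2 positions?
3.8

The cyan pentagon moved from (7.7, 2.0) to (4.1, 0.9), a distance of √(3.6² + 1.1²) ≈ 3.8.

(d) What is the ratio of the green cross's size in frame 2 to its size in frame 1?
1.3×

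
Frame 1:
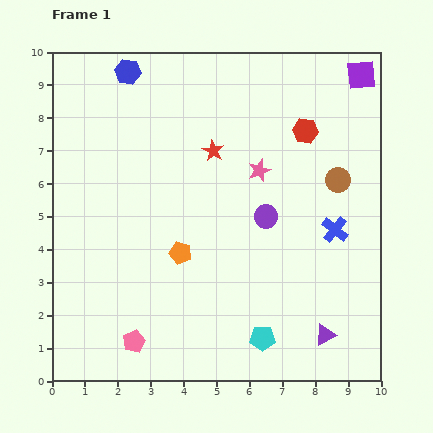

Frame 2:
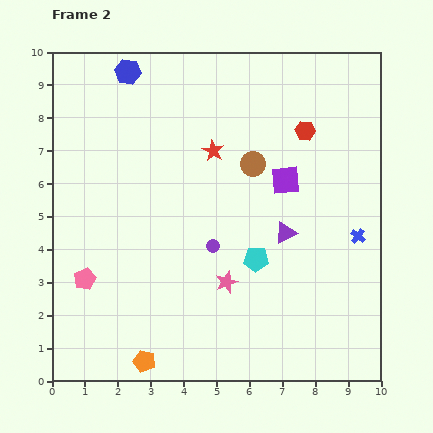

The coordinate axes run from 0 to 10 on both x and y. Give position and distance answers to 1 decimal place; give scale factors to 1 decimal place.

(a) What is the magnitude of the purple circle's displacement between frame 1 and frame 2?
1.8

The purple circle moved from (6.5, 5.0) to (4.9, 4.1), a distance of √(1.6² + 0.9²) ≈ 1.8.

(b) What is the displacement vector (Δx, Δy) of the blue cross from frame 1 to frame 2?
(0.7, -0.2)

The blue cross was at (8.6, 4.6) in frame 1 and (9.3, 4.4) in frame 2.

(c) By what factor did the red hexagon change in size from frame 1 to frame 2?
0.8×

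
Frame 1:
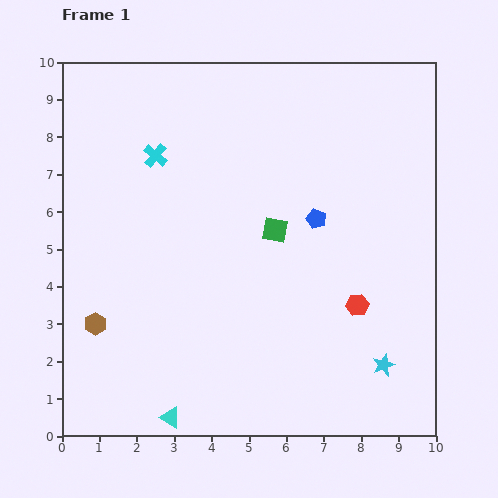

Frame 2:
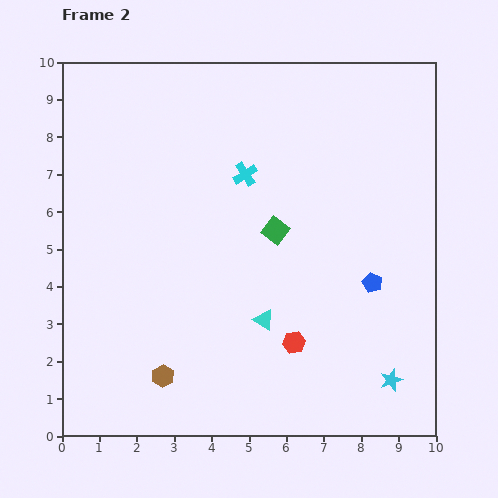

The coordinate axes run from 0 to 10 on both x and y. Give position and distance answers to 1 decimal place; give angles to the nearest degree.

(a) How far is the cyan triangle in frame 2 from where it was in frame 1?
3.6

The cyan triangle moved from (2.9, 0.5) to (5.4, 3.1), a distance of √(2.5² + 2.6²) ≈ 3.6.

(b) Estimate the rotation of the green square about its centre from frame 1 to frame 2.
27° clockwise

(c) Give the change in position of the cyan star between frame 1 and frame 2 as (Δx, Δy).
(0.2, -0.4)

The cyan star was at (8.6, 1.9) in frame 1 and (8.8, 1.5) in frame 2.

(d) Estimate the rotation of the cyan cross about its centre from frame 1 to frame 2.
19° clockwise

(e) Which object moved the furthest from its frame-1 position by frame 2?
the cyan triangle

(moved 3.6; next 2.5)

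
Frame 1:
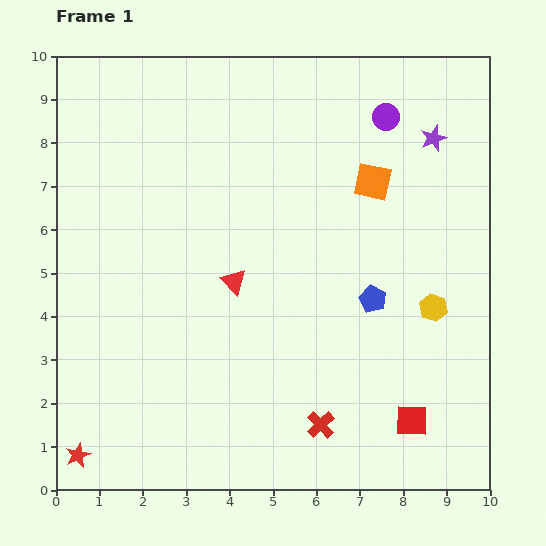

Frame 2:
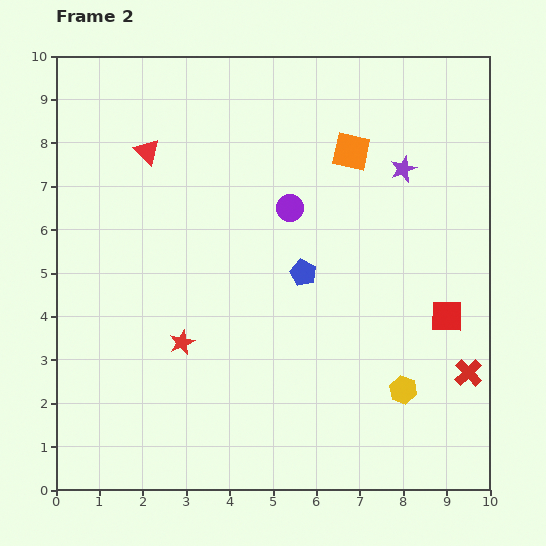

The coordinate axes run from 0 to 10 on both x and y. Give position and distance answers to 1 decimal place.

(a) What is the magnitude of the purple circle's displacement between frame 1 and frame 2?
3.0

The purple circle moved from (7.6, 8.6) to (5.4, 6.5), a distance of √(2.2² + 2.1²) ≈ 3.0.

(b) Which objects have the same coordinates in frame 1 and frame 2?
none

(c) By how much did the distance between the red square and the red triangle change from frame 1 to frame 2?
+2.7

Distance in frame 1: 5.2. Distance in frame 2: 7.9.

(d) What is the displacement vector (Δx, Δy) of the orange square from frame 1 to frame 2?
(-0.5, 0.7)

The orange square was at (7.3, 7.1) in frame 1 and (6.8, 7.8) in frame 2.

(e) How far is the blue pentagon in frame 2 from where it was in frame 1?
1.7

The blue pentagon moved from (7.3, 4.4) to (5.7, 5.0), a distance of √(1.6² + 0.6²) ≈ 1.7.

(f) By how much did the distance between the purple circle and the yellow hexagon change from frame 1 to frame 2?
+0.4

Distance in frame 1: 4.5. Distance in frame 2: 4.9.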